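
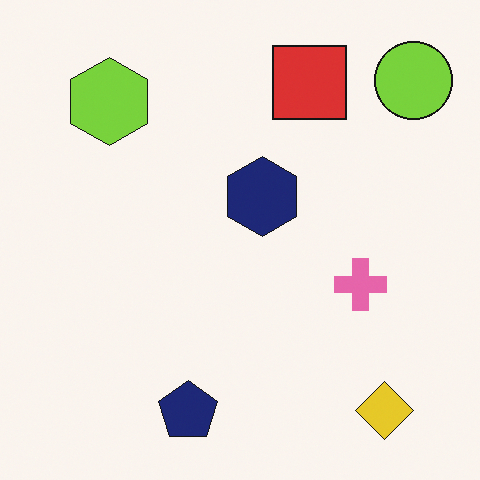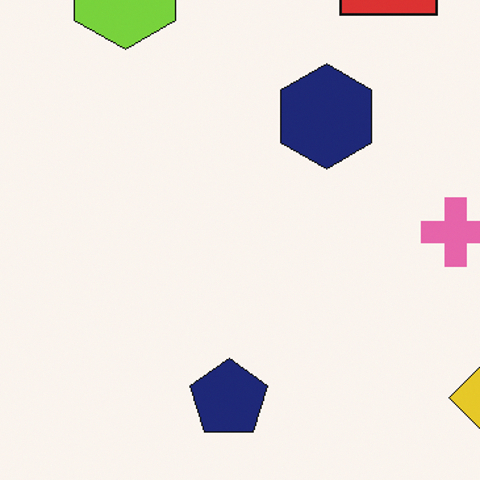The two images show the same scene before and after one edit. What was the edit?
The second image is the first cropped slightly and scaled back up.

The visible shapes are larger and the field of view is narrower; shapes near the original edges may be partly or wholly outside the frame — a crop-and-rescale.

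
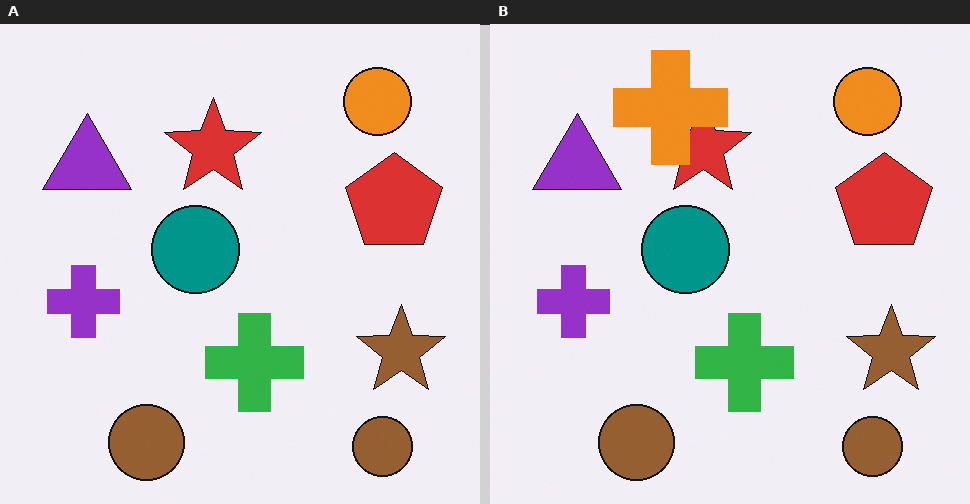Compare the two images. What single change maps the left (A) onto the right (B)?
The transformation is: overlaid with an additional orange cross.

An orange cross appears in the right (B) image that is absent from the left (A).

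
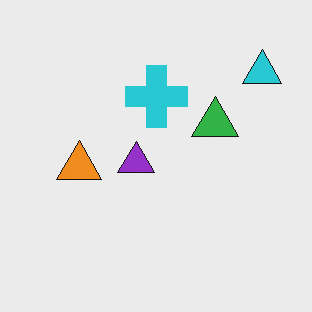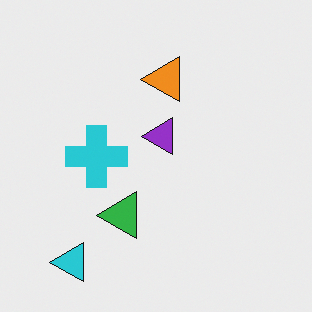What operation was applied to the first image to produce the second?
The image was transposed (reflected across the top-left ↔ bottom-right diagonal).

Shapes have swapped their row and column positions — what was in the top-right is now in the bottom-left — a diagonal reflection.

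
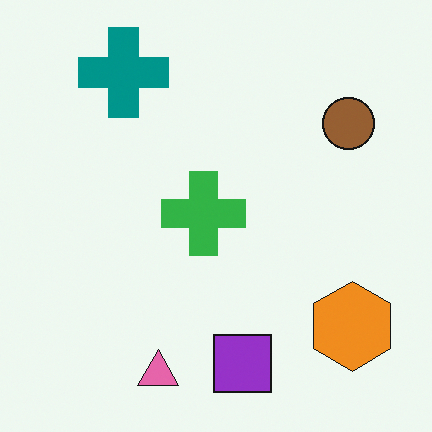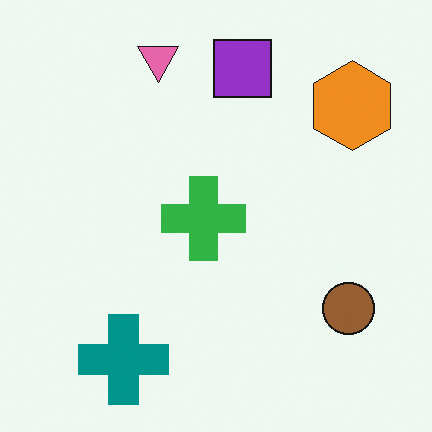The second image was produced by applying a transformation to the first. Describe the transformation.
This is the original image flipped vertically (top ↔ bottom).

The pink triangle is in the bottom of the first image and the top of the second — shapes on opposite sides of the horizontal midline have swapped in a mirror flip.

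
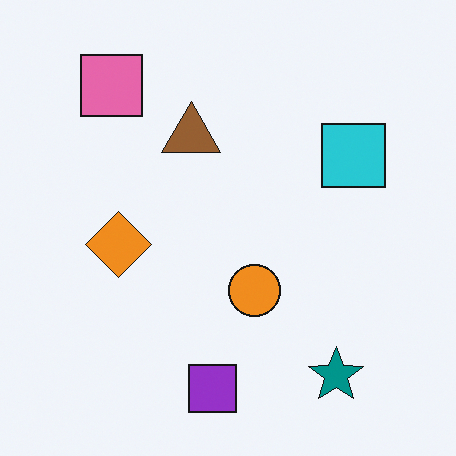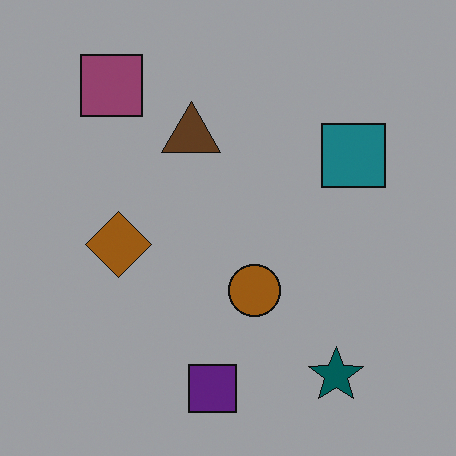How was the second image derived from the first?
This is the original image darkened a lot.

Every pixel — background and shapes alike — is uniformly darkened.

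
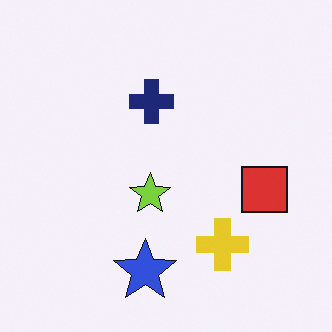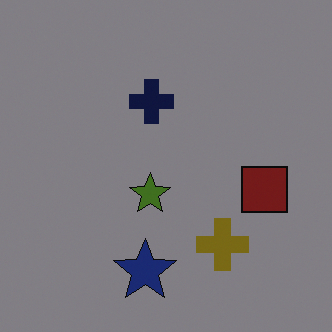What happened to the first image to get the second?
Noticeably darkened.

Every pixel — background and shapes alike — is uniformly darkened.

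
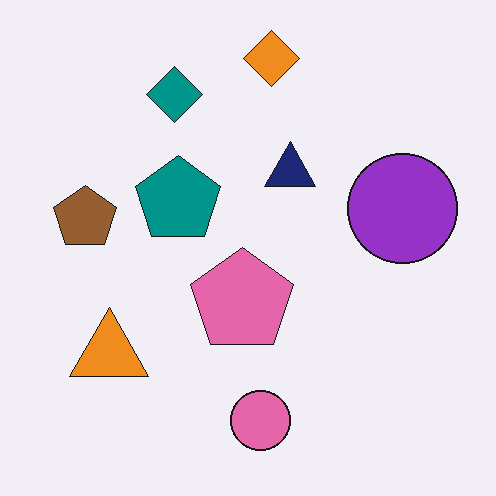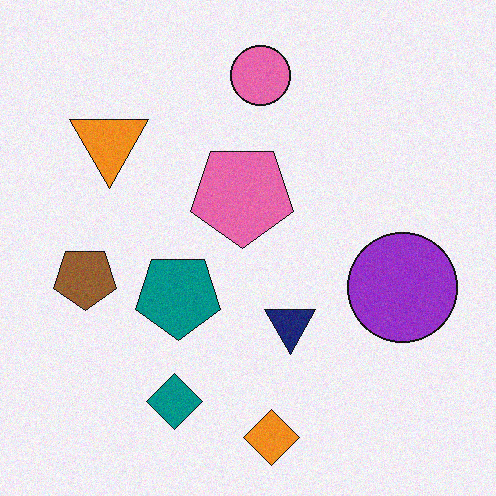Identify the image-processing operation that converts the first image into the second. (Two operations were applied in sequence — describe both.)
It was flipped vertically (top ↔ bottom), then degraded with a light layer of grain.

The orange diamond is in the top of the first image and the bottom of the second — shapes on opposite sides of the horizontal midline have swapped in a mirror flip. Random speckle covers the whole image, including the flat background.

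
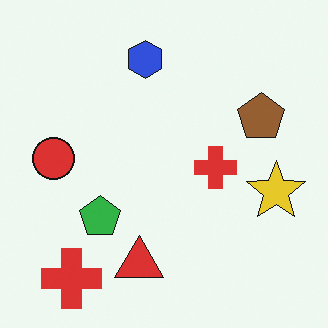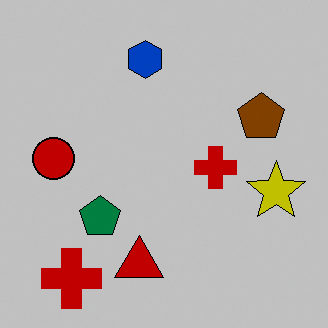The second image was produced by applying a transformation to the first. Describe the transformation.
The image was aggressively posterized.

Each flat color has snapped to a coarser quantized level — most visibly, the near-white background has dropped to a flat grey.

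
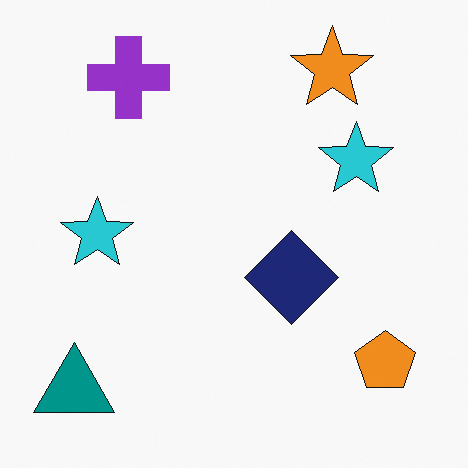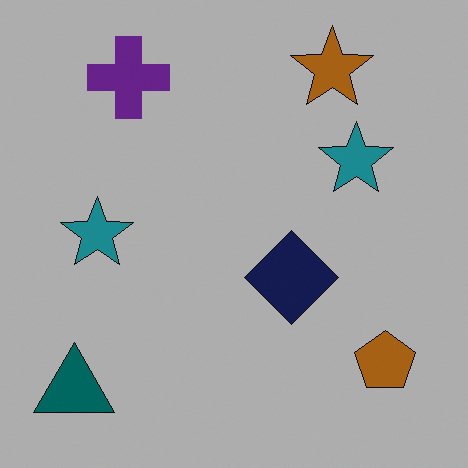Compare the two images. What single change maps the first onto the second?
The image was darkened a lot.

Every pixel — background and shapes alike — is uniformly darkened.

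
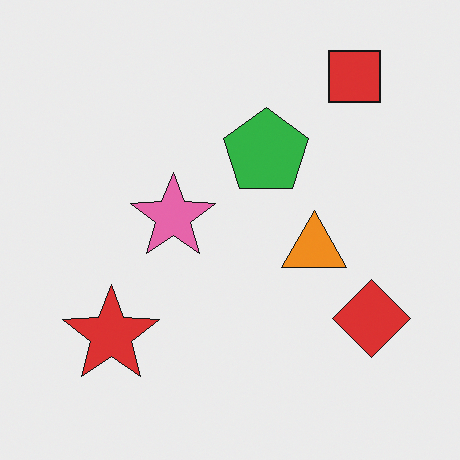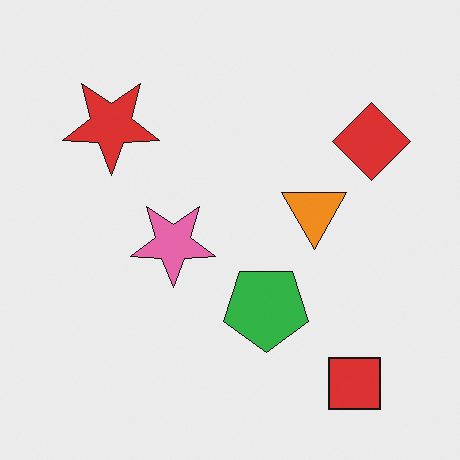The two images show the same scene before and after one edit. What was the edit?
It was flipped vertically (top ↔ bottom).

The red square is in the top-right of the first image and the bottom-right of the second — shapes on opposite sides of the horizontal midline have swapped in a mirror flip.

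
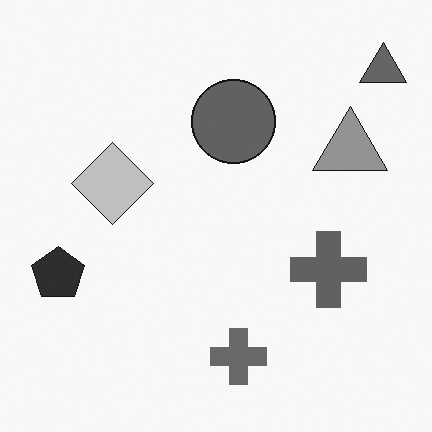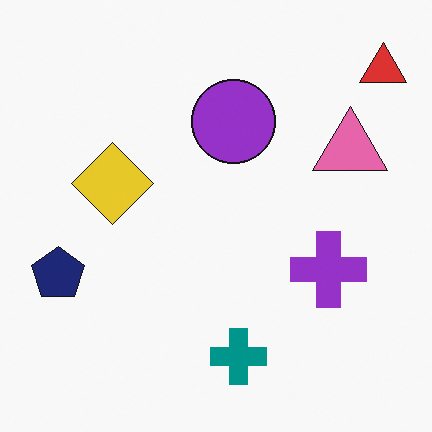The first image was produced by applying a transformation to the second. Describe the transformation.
The first image is the second converted to grayscale.

All color is removed — every shape is now a shade of grey.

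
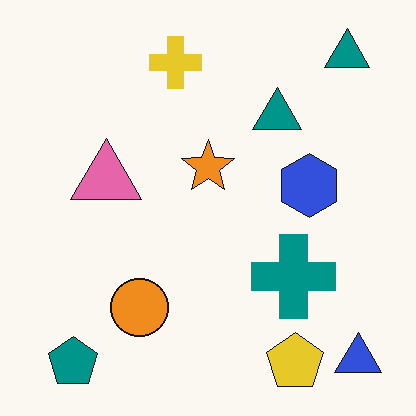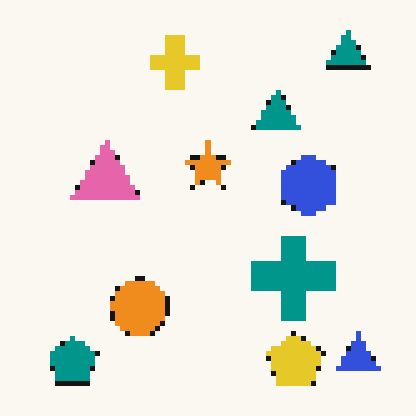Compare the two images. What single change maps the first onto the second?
The transformation is: lightly pixelated (a mild mosaic effect).

Shapes are reduced to large square blocks; fine edges and outlines are lost — a downscale-then-upscale (mosaic) effect.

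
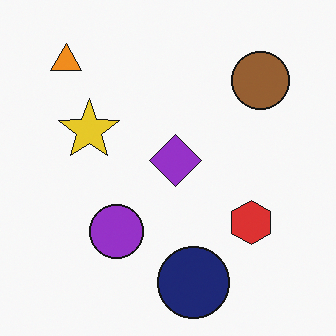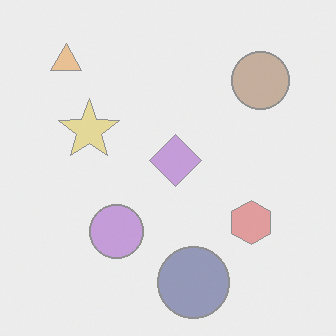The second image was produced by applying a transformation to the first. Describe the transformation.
The image was given much lower contrast.

Tones are pushed toward mid-grey across the whole image — a global contrast change.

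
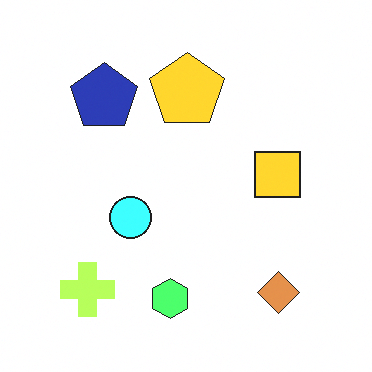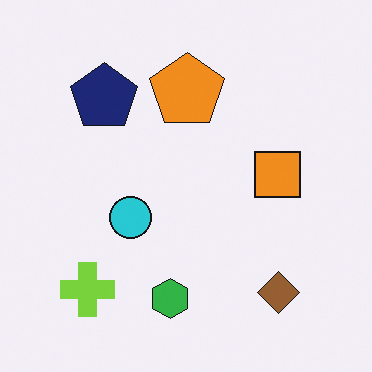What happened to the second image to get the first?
The image was brightened a lot.

Every pixel — background and shapes alike — is uniformly brightened.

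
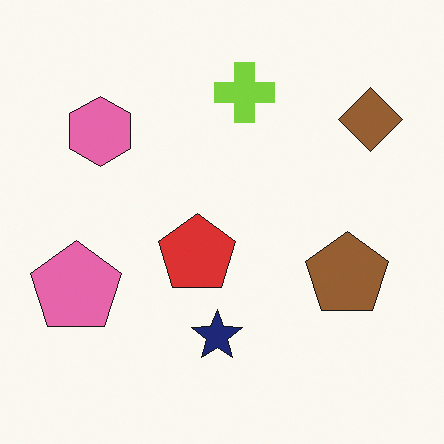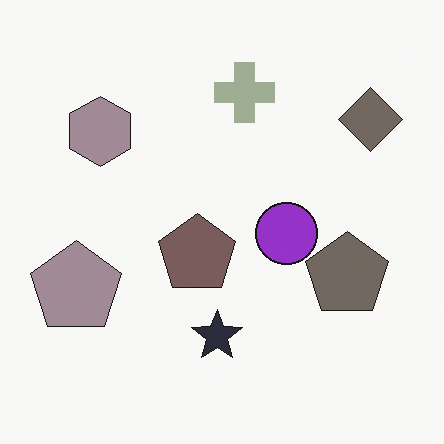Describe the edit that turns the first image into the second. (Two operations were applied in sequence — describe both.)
The transformation is: heavily desaturated, then overlaid with an additional purple circle.

All colors are more muted and greyish — a global saturation change. A purple circle appears in the second image that is absent from the first.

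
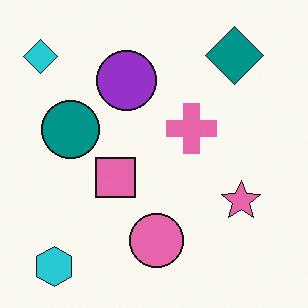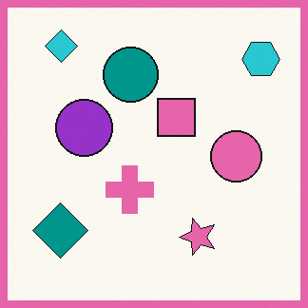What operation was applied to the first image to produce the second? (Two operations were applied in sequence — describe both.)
It was transposed (reflected across the top-left ↔ bottom-right diagonal), then framed with a pink border.

Shapes have swapped their row and column positions — what was in the top-right is now in the bottom-left — a diagonal reflection. A solid pink frame runs around the edge of the second image, with the content slightly shrunk inside it.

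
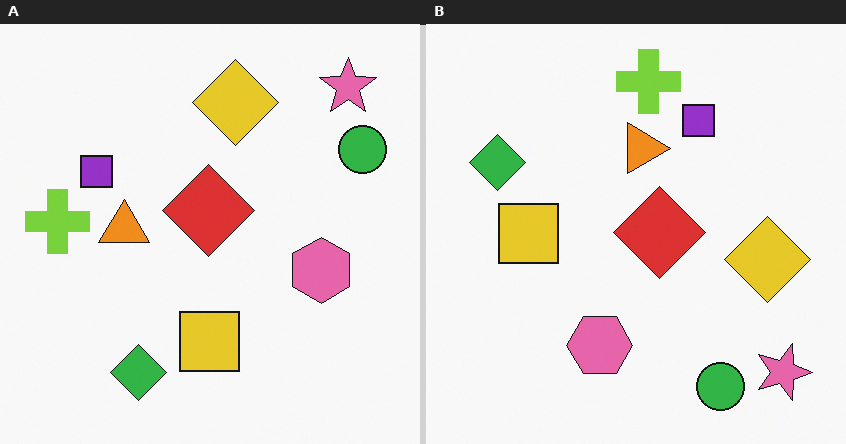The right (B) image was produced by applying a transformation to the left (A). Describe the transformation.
It was rotated 90° clockwise.

The pink star sits in the top-right of the left (A) image and the bottom-right of the right (B) — consistent with a whole-image 90° clockwise rotation.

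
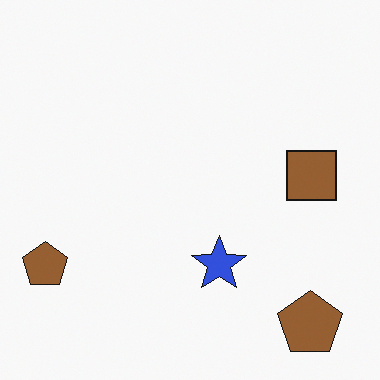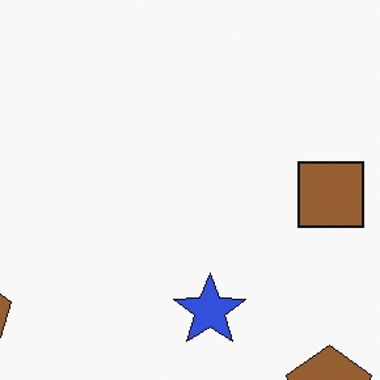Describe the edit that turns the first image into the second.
Cropped to a modestly smaller region and rescaled.

The visible shapes are larger and the field of view is narrower; shapes near the original edges may be partly or wholly outside the frame — a crop-and-rescale.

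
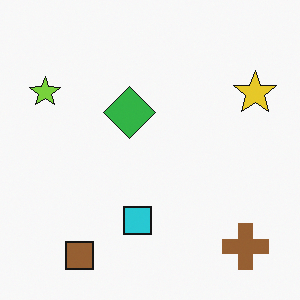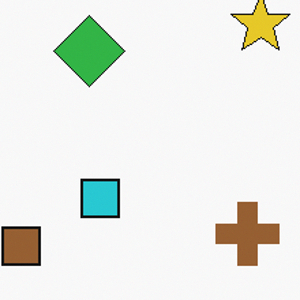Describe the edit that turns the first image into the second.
Cropped slightly and scaled back up.

The visible shapes are larger and the field of view is narrower; shapes near the original edges may be partly or wholly outside the frame — a crop-and-rescale.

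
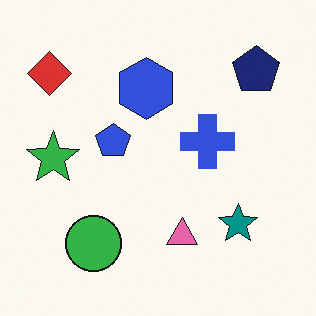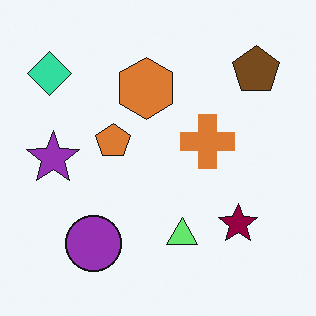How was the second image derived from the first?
Hue-shifted by a large amount.

Every shape's color has rotated by the same amount around the hue wheel — a uniform hue shift.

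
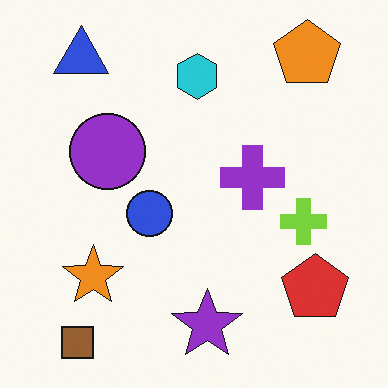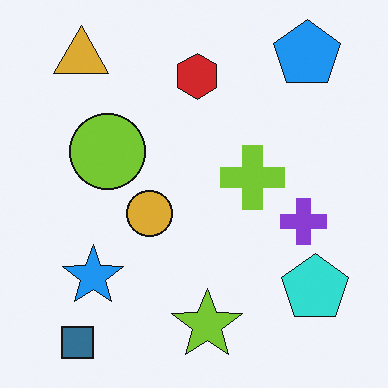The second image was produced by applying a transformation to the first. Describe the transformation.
The image was hue-shifted through roughly half the color wheel.

Every shape's color has rotated by the same amount around the hue wheel — a uniform hue shift.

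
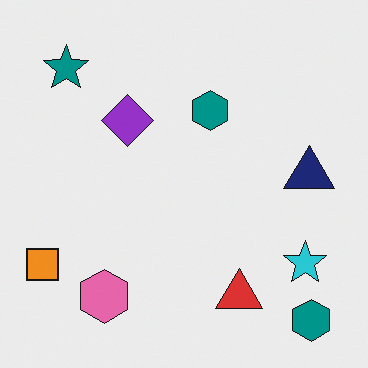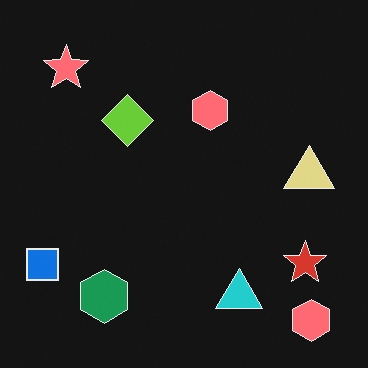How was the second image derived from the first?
The image was color-inverted (negative).

The light background has become dark and every shape's color is its complement — a photographic negative.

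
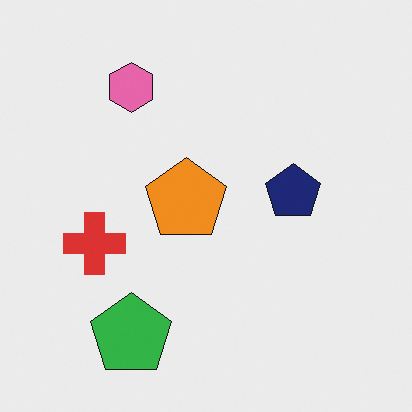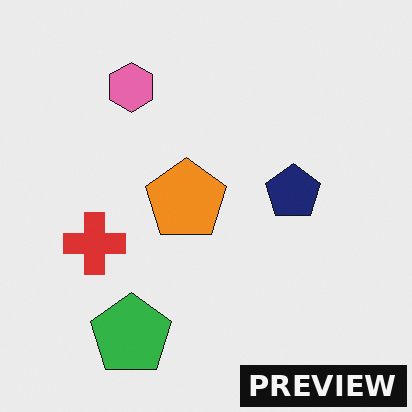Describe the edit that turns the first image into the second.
The second image is the first watermarked with the text "PREVIEW" in the lower-right corner.

A dark label reading "PREVIEW" appears in the lower-right corner.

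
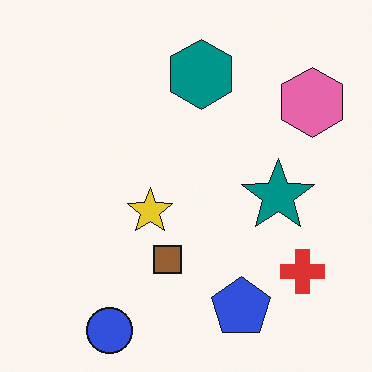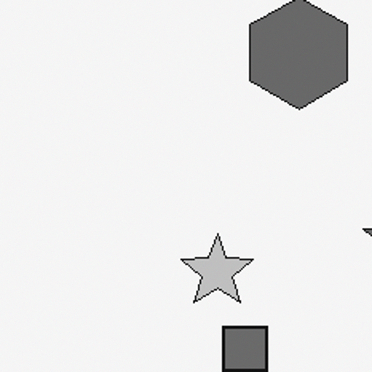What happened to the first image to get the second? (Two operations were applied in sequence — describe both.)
The image was converted to grayscale, then cropped to a modestly smaller region and rescaled.

All color is removed — every shape is now a shade of grey. The visible shapes are larger and the field of view is narrower; shapes near the original edges may be partly or wholly outside the frame — a crop-and-rescale.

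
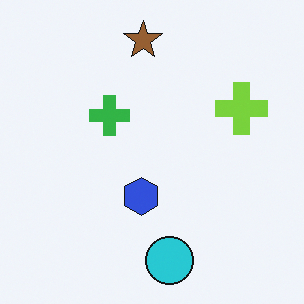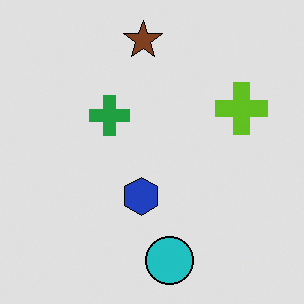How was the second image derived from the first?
The image was posterized to a reduced palette.

Each flat color has snapped to a coarser quantized level — most visibly, the near-white background has dropped to a flat grey.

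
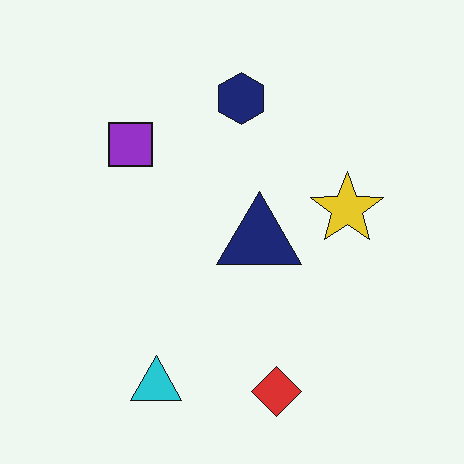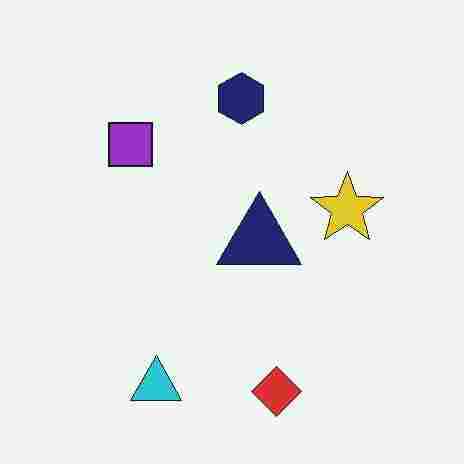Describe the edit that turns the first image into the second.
The image was degraded with heavy JPEG compression.

Blocky 8×8 compression artifacts appear around shape edges and the flat background shows ringing — characteristic JPEG degradation.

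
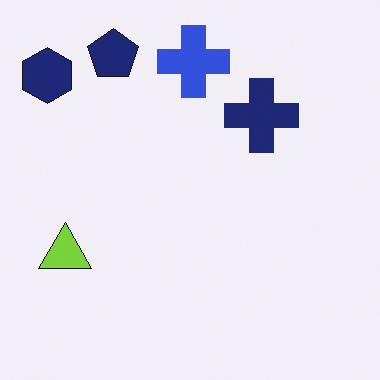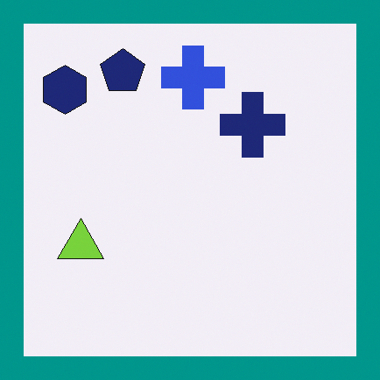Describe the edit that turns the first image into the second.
The second image is the first framed with a teal border.

A solid teal frame runs around the edge of the second image, with the content slightly shrunk inside it.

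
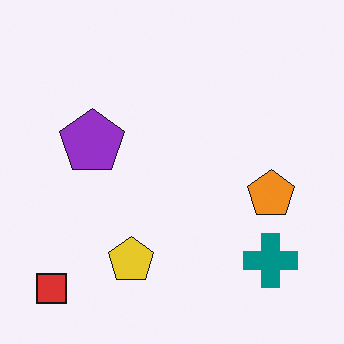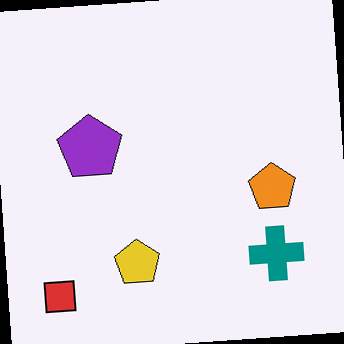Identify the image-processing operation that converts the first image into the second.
This is the original image rotated counter-clockwise by a small amount.

Every shape is tilted by the same angle and the image corners show triangular fill wedges — a whole-image rotation by a non-right angle.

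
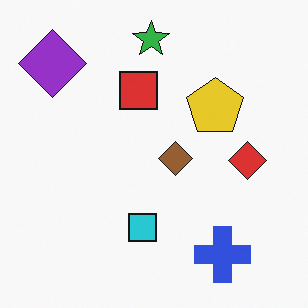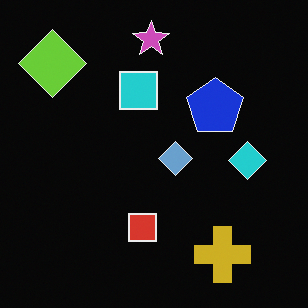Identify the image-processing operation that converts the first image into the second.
This is the original image color-inverted (negative).

The light background has become dark and every shape's color is its complement — a photographic negative.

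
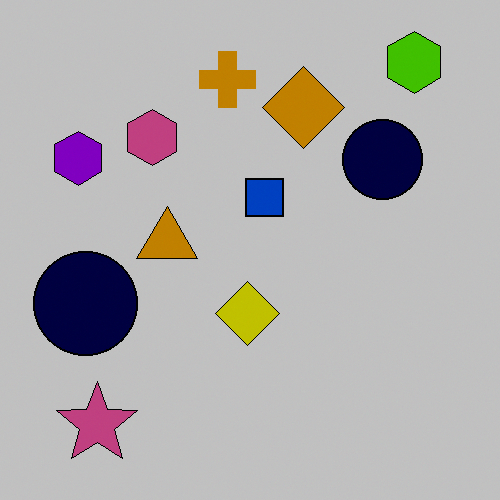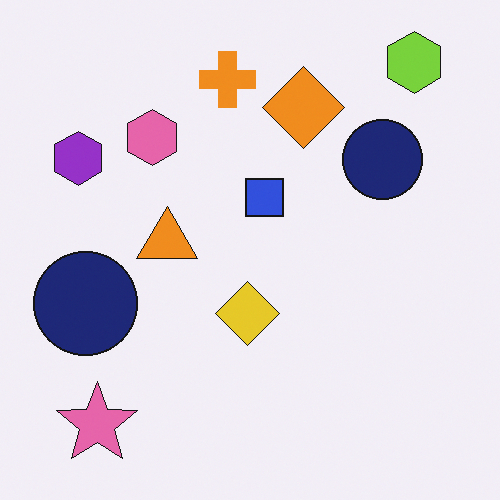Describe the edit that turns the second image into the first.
It was heavily posterized to just a handful of flat colors.

Each flat color has snapped to a coarser quantized level — most visibly, the near-white background has dropped to a flat grey.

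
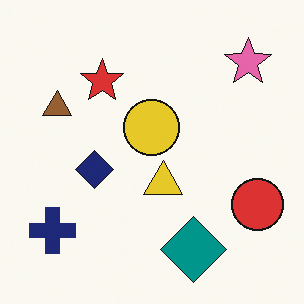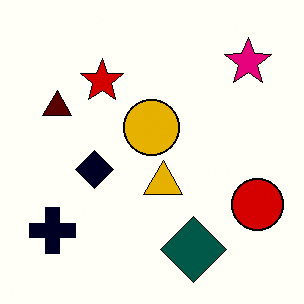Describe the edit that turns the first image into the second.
The image was boosted in contrast.

Tones are pushed away from mid-grey across the whole image — a global contrast change.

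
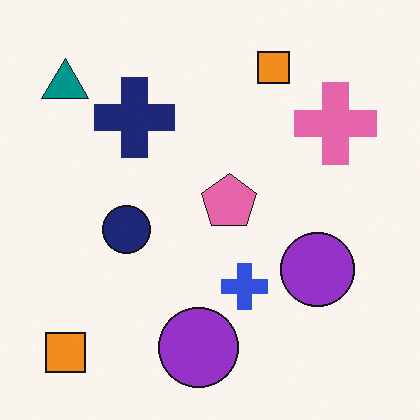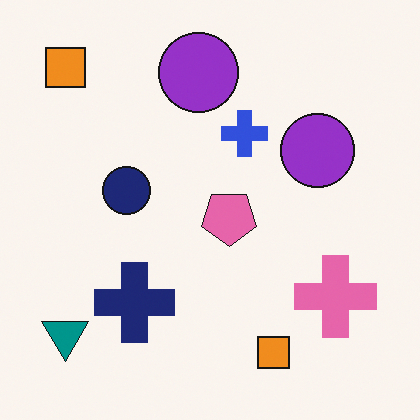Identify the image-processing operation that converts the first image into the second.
The second image is the first flipped vertically (top ↔ bottom).

The teal triangle is in the top-left of the first image and the bottom-left of the second — shapes on opposite sides of the horizontal midline have swapped in a mirror flip.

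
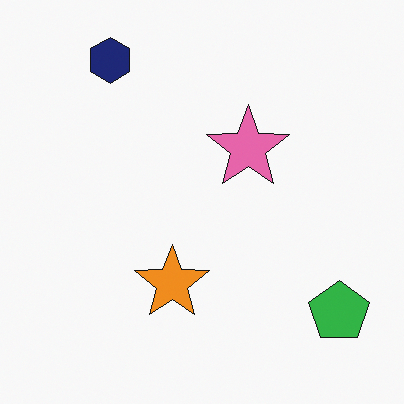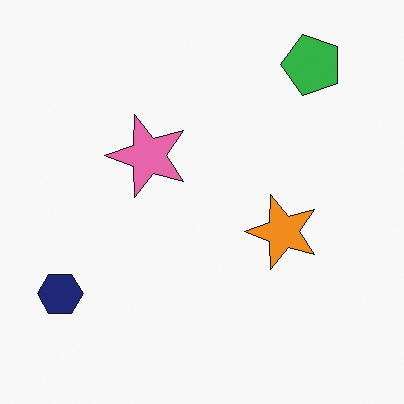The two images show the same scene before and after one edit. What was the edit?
The transformation is: rotated 90° counter-clockwise.

The green pentagon sits in the bottom-right of the first image and the top-right of the second — consistent with a whole-image 90° counter-clockwise rotation.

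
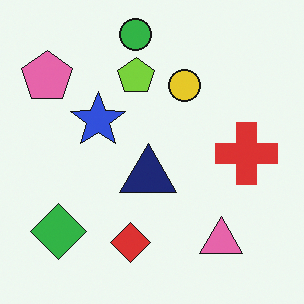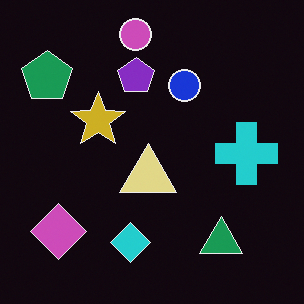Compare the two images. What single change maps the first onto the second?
It was color-inverted (negative).

The light background has become dark and every shape's color is its complement — a photographic negative.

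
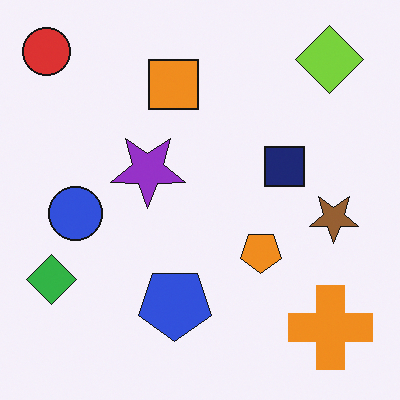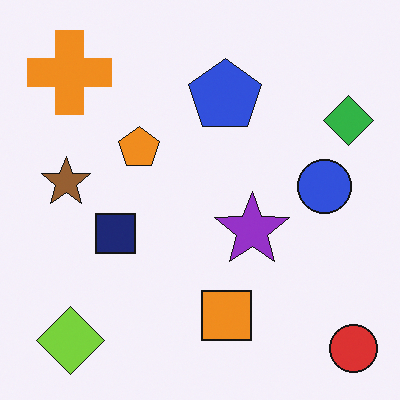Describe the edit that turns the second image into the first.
The image was rotated 180°.

The red circle sits in the bottom-right of the second image and the top-left of the first — consistent with a whole-image 180° rotation.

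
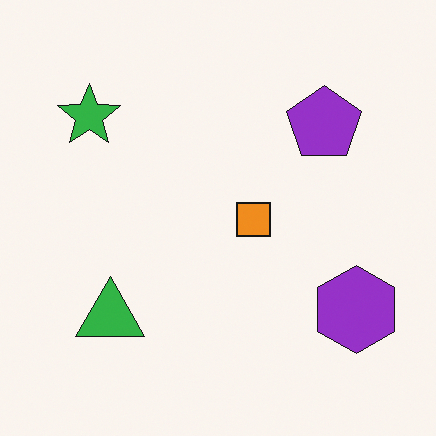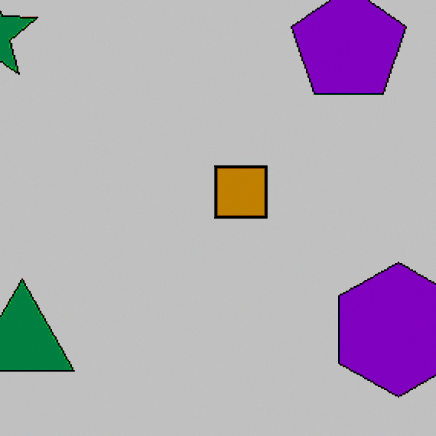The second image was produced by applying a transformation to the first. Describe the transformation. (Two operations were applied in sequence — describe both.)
It was cropped slightly and scaled back up, then heavily posterized to just a handful of flat colors.

The visible shapes are larger and the field of view is narrower; shapes near the original edges may be partly or wholly outside the frame — a crop-and-rescale. Each flat color has snapped to a coarser quantized level — most visibly, the near-white background has dropped to a flat grey.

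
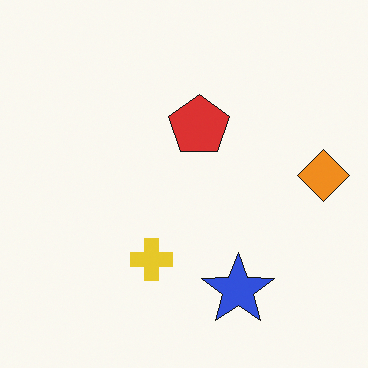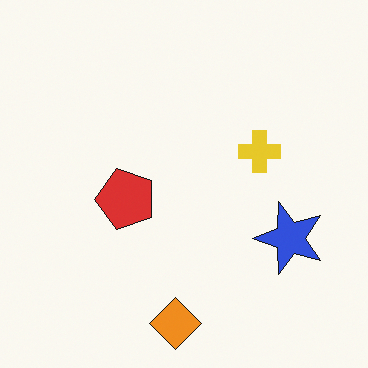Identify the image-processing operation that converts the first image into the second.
The image was transposed (reflected across the top-left ↔ bottom-right diagonal).

Shapes have swapped their row and column positions — what was in the top-right is now in the bottom-left — a diagonal reflection.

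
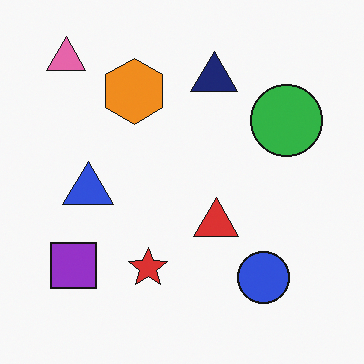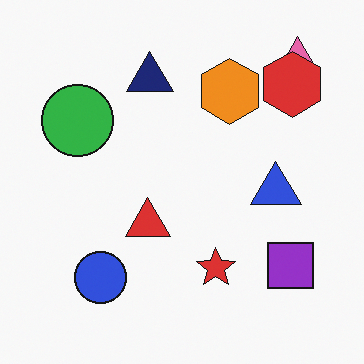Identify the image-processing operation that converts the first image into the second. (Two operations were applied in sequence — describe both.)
It was flipped horizontally (left ↔ right), then overlaid with an additional red hexagon.

The pink triangle is in the top-left of the first image and the top-right of the second — shapes on opposite sides of the vertical midline have swapped in a mirror flip. A red hexagon appears in the second image that is absent from the first.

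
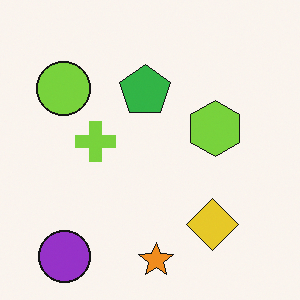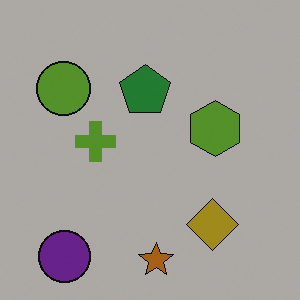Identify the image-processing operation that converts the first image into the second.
The second image is the first darkened a lot.

Every pixel — background and shapes alike — is uniformly darkened.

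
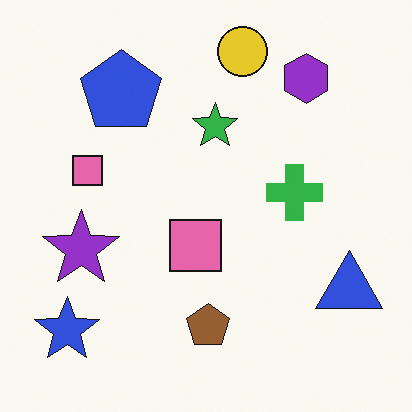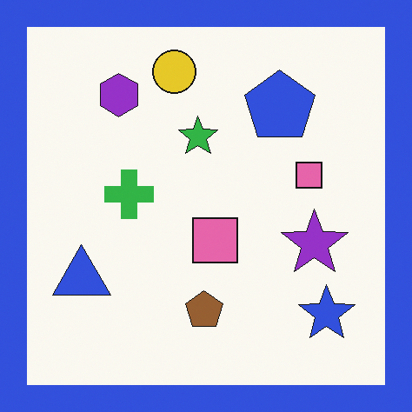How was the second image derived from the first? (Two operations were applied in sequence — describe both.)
Flipped horizontally (left ↔ right), then framed with a blue border.

The blue triangle is in the bottom-right of the first image and the bottom-left of the second — shapes on opposite sides of the vertical midline have swapped in a mirror flip. A solid blue frame runs around the edge of the second image, with the content slightly shrunk inside it.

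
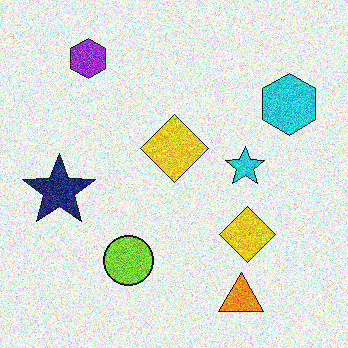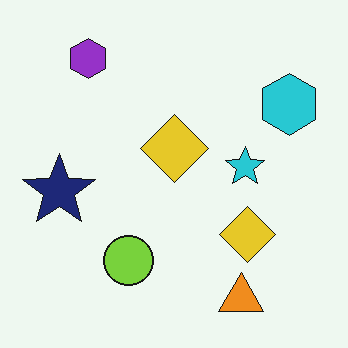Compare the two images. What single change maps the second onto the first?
This is the original image degraded with heavy additive noise.

Random speckle covers the whole image, including the flat background.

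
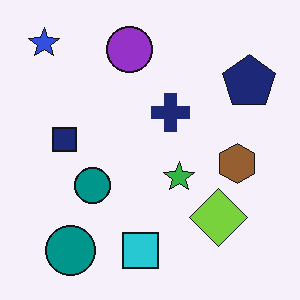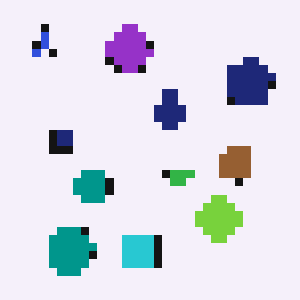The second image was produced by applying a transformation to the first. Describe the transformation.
The second image is the first pixelated into visible square blocks.

Shapes are reduced to large square blocks; fine edges and outlines are lost — a downscale-then-upscale (mosaic) effect.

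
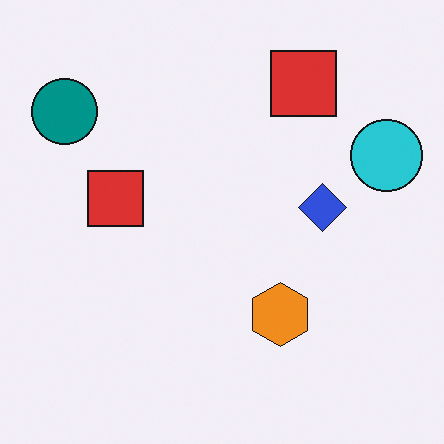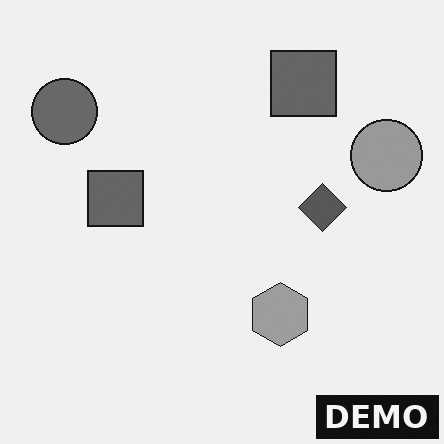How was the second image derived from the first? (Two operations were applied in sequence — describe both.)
Converted to grayscale, then watermarked with the text "DEMO" in the lower-right corner.

All color is removed — every shape is now a shade of grey. A dark label reading "DEMO" appears in the lower-right corner.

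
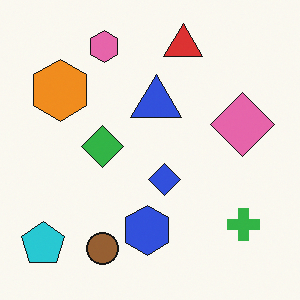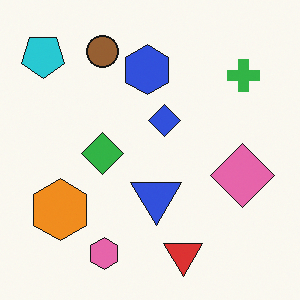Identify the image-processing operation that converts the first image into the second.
The transformation is: flipped vertically (top ↔ bottom).

The red triangle is in the top of the first image and the bottom of the second — shapes on opposite sides of the horizontal midline have swapped in a mirror flip.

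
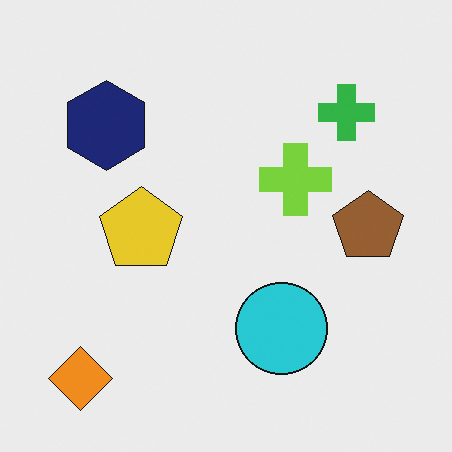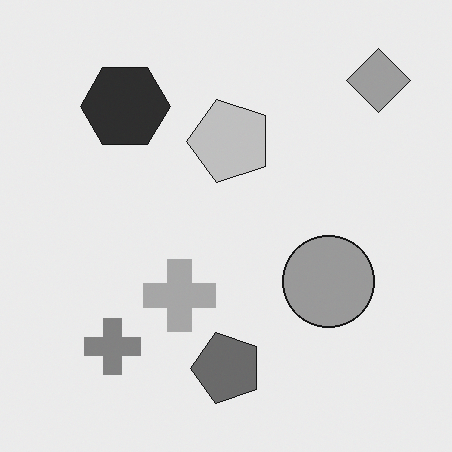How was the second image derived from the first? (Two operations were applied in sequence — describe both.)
This is the original image transposed (reflected across the top-left ↔ bottom-right diagonal), then converted to grayscale.

Shapes have swapped their row and column positions — what was in the top-right is now in the bottom-left — a diagonal reflection. All color is removed — every shape is now a shade of grey.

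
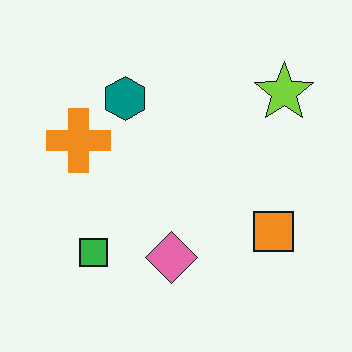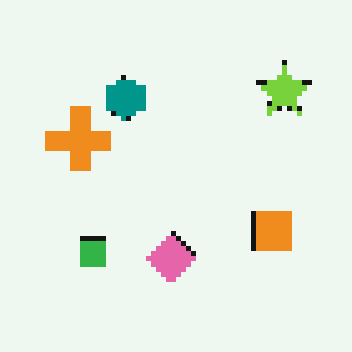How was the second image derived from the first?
This is the original image mildly pixelated.

Shapes are reduced to large square blocks; fine edges and outlines are lost — a downscale-then-upscale (mosaic) effect.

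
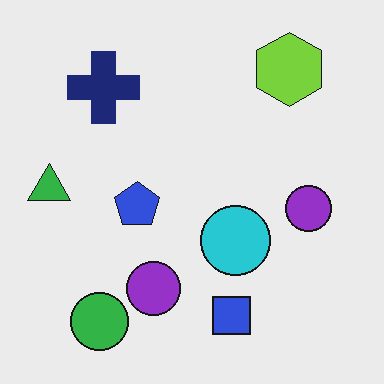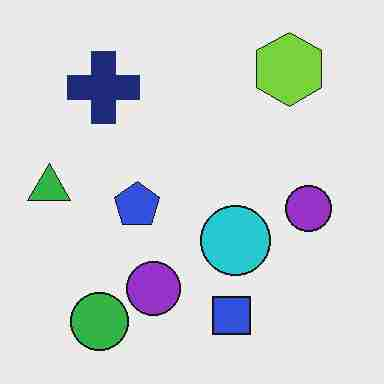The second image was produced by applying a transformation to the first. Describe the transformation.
This is the original image heavily JPEG-compressed with obvious blocking artifacts.

Blocky 8×8 compression artifacts appear around shape edges and the flat background shows ringing — characteristic JPEG degradation.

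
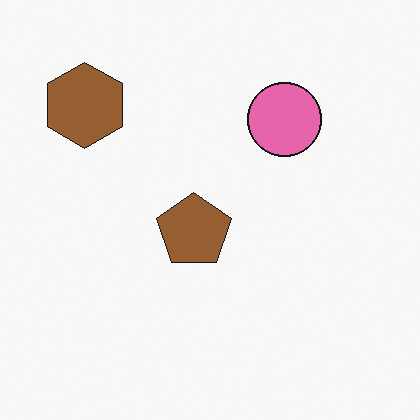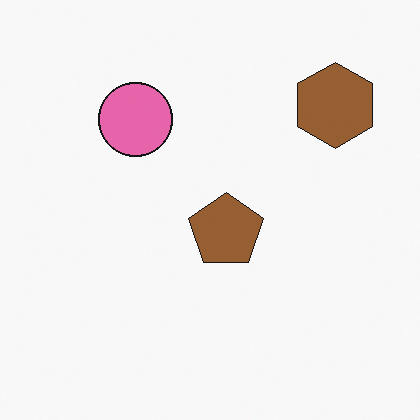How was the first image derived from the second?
Flipped horizontally (left ↔ right).

The brown hexagon is in the top-right of the second image and the top-left of the first — shapes on opposite sides of the vertical midline have swapped in a mirror flip.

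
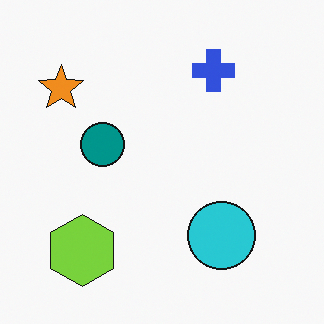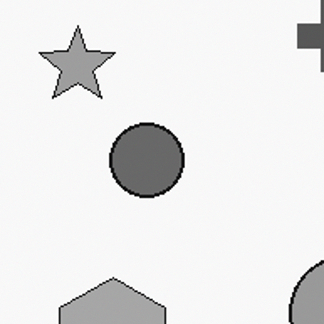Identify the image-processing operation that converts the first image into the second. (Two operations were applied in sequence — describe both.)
The transformation is: cropped tightly and scaled back up, then converted to grayscale.

The visible shapes are larger and the field of view is narrower; shapes near the original edges may be partly or wholly outside the frame — a crop-and-rescale. All color is removed — every shape is now a shade of grey.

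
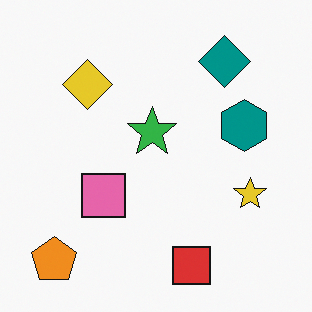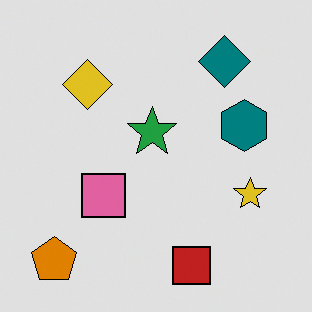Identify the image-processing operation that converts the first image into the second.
The image was moderately posterized.

Each flat color has snapped to a coarser quantized level — most visibly, the near-white background has dropped to a flat grey.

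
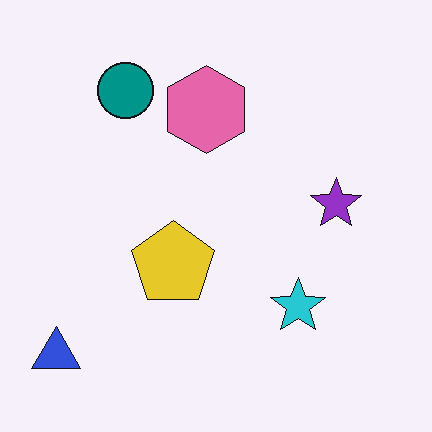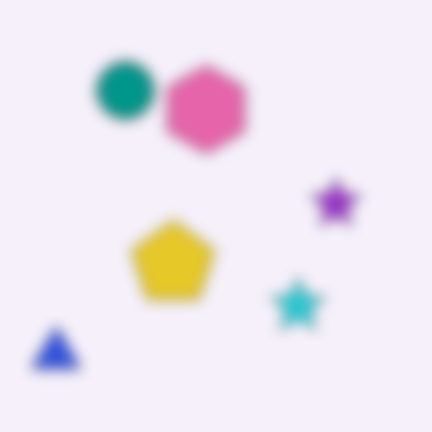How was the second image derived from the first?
This is the original image heavily blurred.

Shape edges and outlines are uniformly softened across the whole image.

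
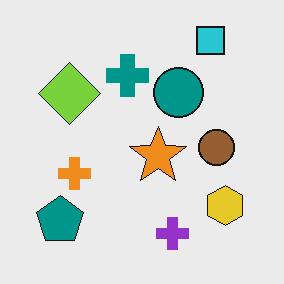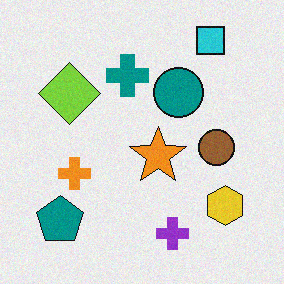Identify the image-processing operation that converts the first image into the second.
This is the original image degraded with a light layer of grain.

Random speckle covers the whole image, including the flat background.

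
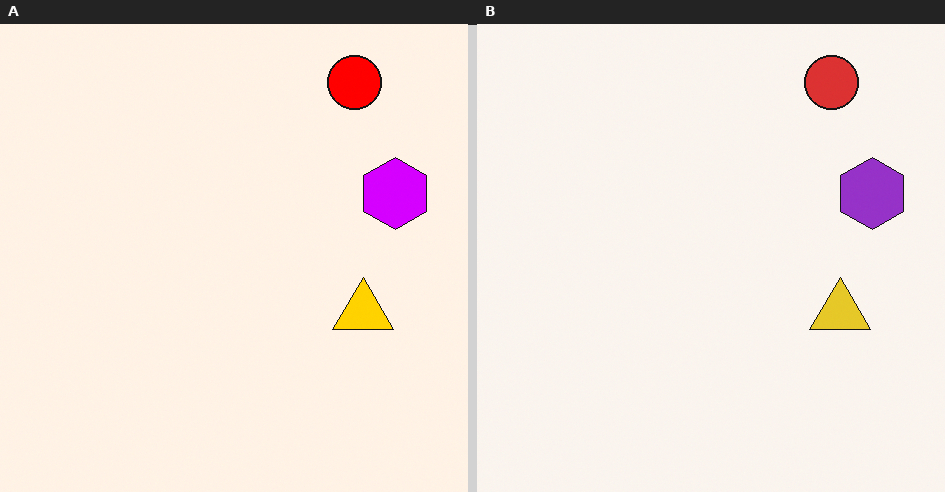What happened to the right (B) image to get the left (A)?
Heavily oversaturated.

All colors are more vivid — a global saturation change.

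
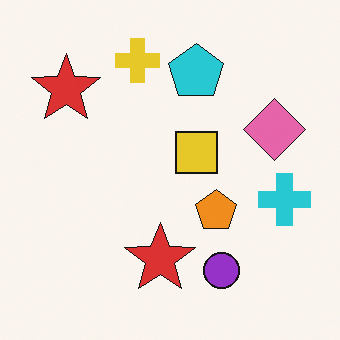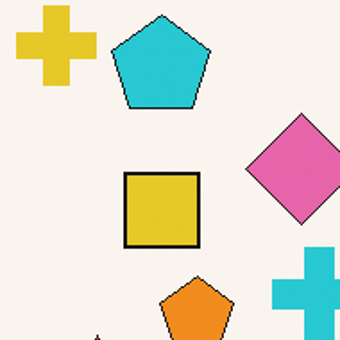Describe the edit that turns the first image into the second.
This is the original image cropped tightly and scaled back up.

The visible shapes are larger and the field of view is narrower; shapes near the original edges may be partly or wholly outside the frame — a crop-and-rescale.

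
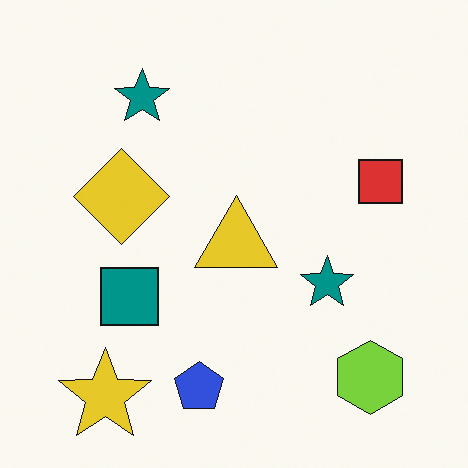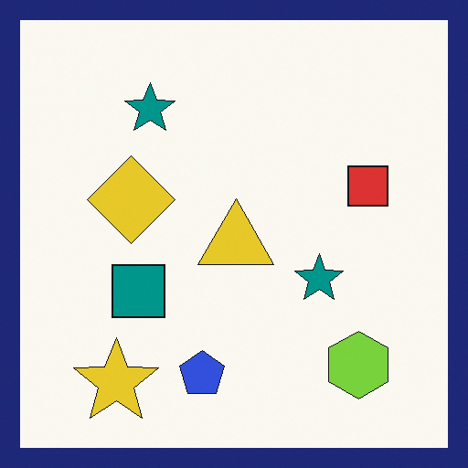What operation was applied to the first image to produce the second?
The second image is the first framed with a navy border.

A solid navy frame runs around the edge of the second image, with the content slightly shrunk inside it.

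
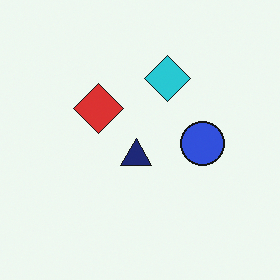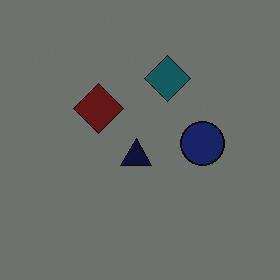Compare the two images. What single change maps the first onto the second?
The second image is the first substantially darkened.

Every pixel — background and shapes alike — is uniformly darkened.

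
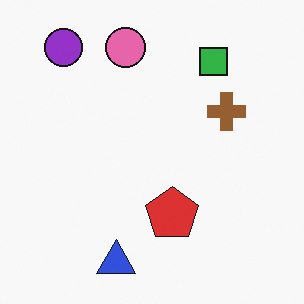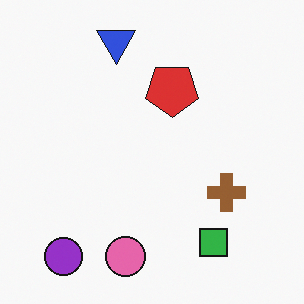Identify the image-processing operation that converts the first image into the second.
This is the original image flipped vertically (top ↔ bottom).

The blue triangle is in the bottom of the first image and the top of the second — shapes on opposite sides of the horizontal midline have swapped in a mirror flip.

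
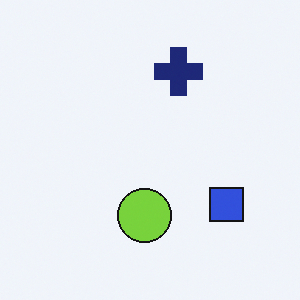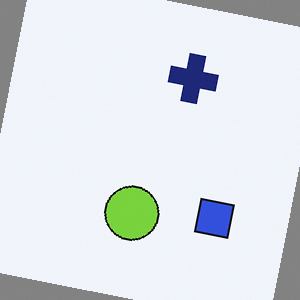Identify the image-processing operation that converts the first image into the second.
The second image is the first rotated clockwise by a small amount.

Every shape is tilted by the same angle and the image corners show triangular fill wedges — a whole-image rotation by a non-right angle.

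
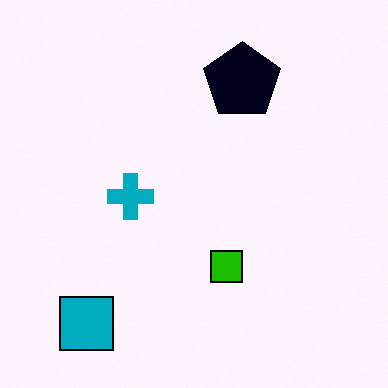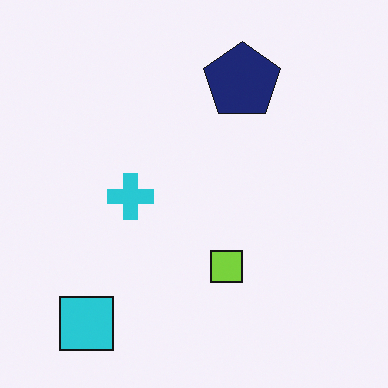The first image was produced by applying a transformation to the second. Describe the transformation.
The image was given much higher contrast.

Tones are pushed away from mid-grey across the whole image — a global contrast change.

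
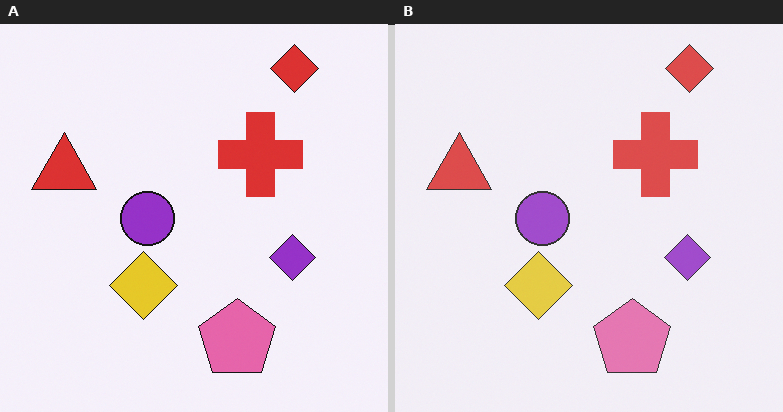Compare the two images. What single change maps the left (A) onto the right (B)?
The right (B) image is the left (A) given slightly reduced contrast.

Tones are pushed toward mid-grey across the whole image — a global contrast change.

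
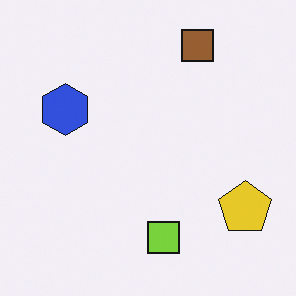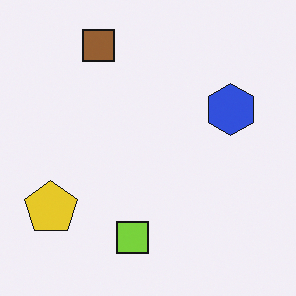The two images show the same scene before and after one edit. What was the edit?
This is the original image flipped horizontally (left ↔ right).

The yellow pentagon is in the bottom-right of the first image and the bottom-left of the second — shapes on opposite sides of the vertical midline have swapped in a mirror flip.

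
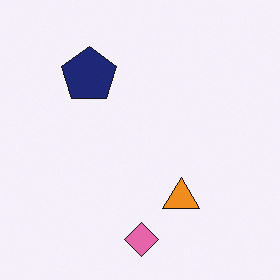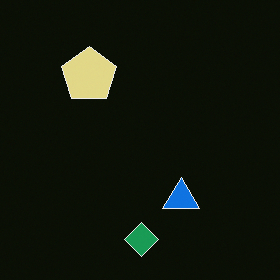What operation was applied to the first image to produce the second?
The image was color-inverted (negative).

The light background has become dark and every shape's color is its complement — a photographic negative.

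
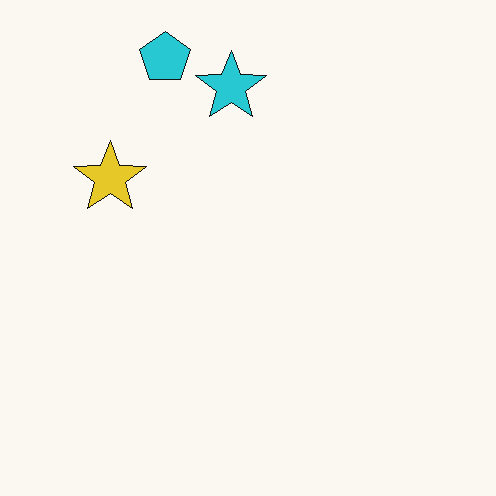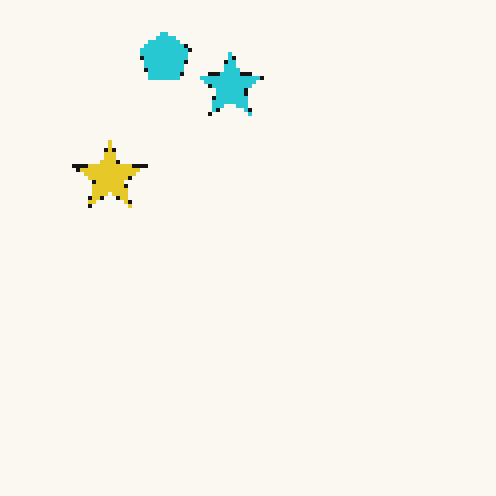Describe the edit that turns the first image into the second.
The second image is the first mildly pixelated.

Shapes are reduced to large square blocks; fine edges and outlines are lost — a downscale-then-upscale (mosaic) effect.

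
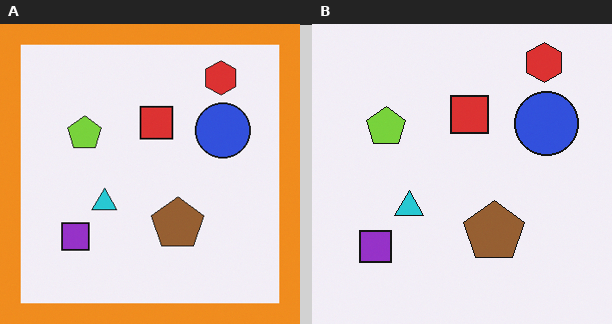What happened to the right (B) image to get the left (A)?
The transformation is: framed with a orange border.

A solid orange frame runs around the edge of the left (A) image, with the content slightly shrunk inside it.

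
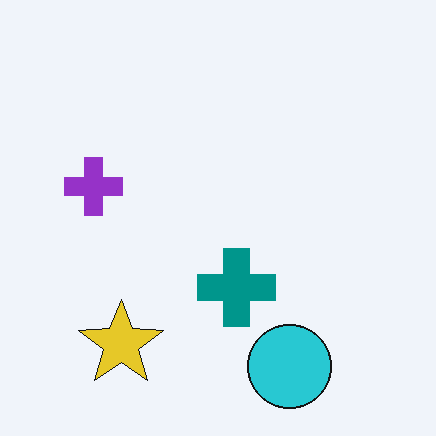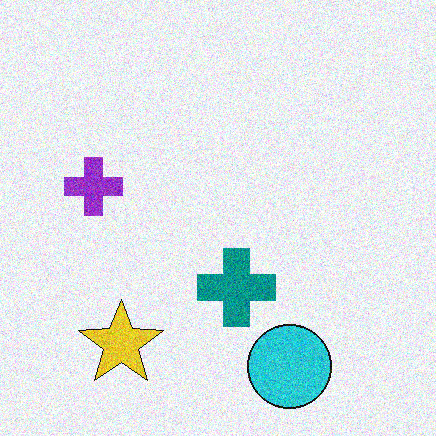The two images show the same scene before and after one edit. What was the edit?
It was degraded with moderate additive noise.

Random speckle covers the whole image, including the flat background.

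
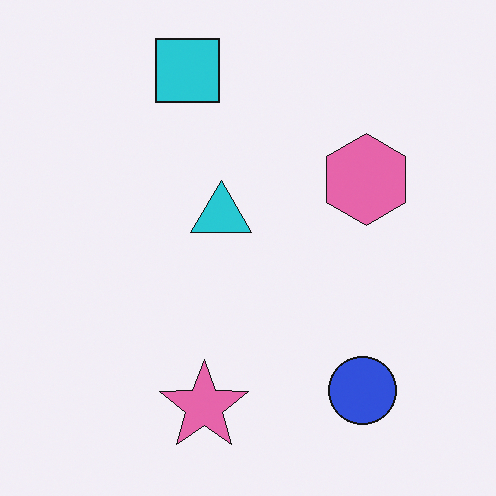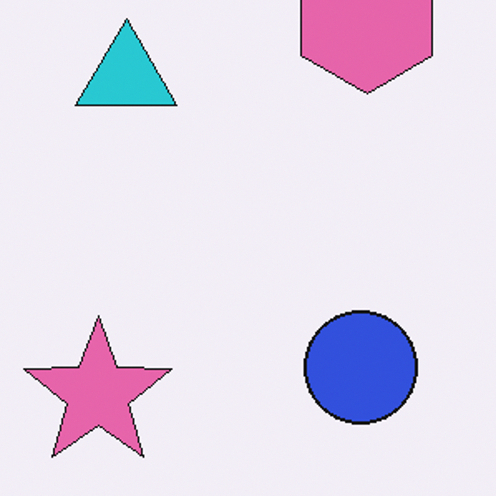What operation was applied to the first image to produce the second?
The transformation is: cropped to a noticeably smaller region and rescaled.

The visible shapes are larger and the field of view is narrower; shapes near the original edges may be partly or wholly outside the frame — a crop-and-rescale.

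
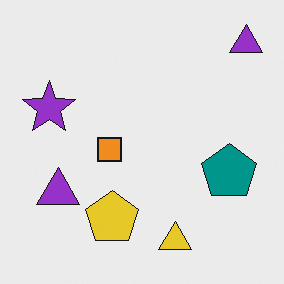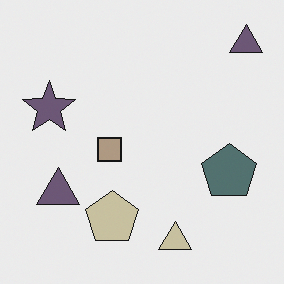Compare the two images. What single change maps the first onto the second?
Heavily desaturated.

All colors are more muted and greyish — a global saturation change.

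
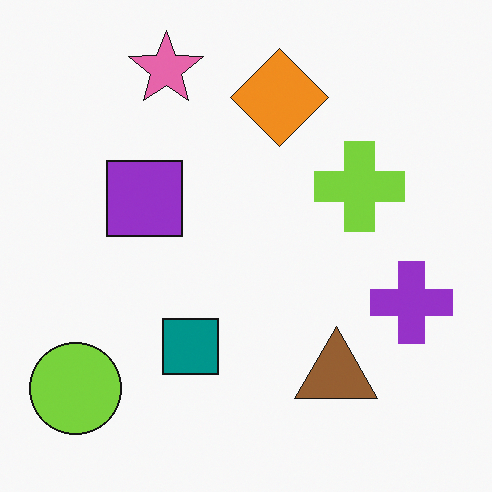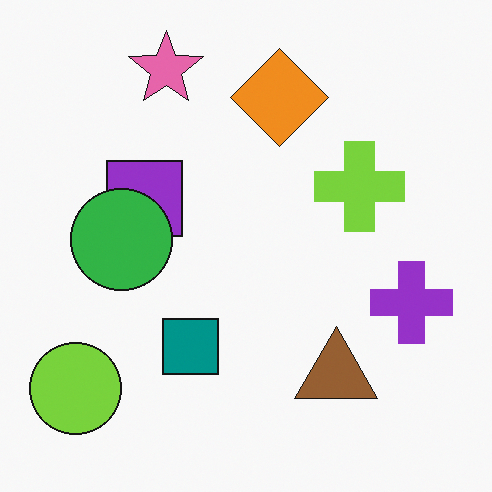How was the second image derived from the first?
It was overlaid with an additional green circle.

A green circle appears in the second image that is absent from the first.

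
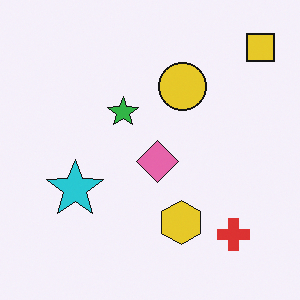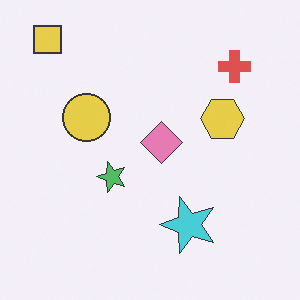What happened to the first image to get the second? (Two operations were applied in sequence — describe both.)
The image was given slightly reduced contrast, then rotated 90° counter-clockwise.

Tones are pushed toward mid-grey across the whole image — a global contrast change. The yellow square sits in the top-right of the first image and the top-left of the second — consistent with a whole-image 90° counter-clockwise rotation.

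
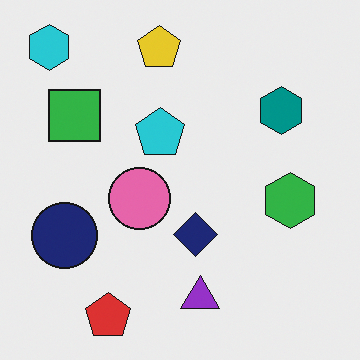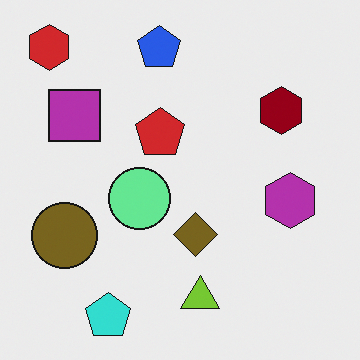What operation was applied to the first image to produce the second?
Hue-shifted through roughly half the color wheel.

Every shape's color has rotated by the same amount around the hue wheel — a uniform hue shift.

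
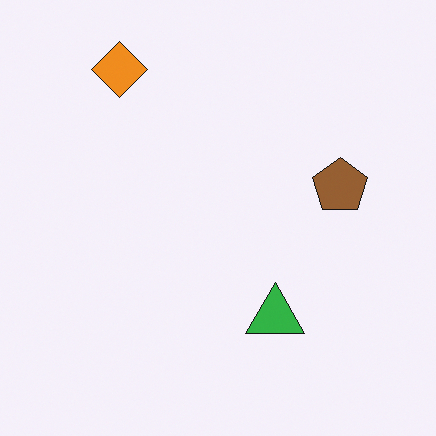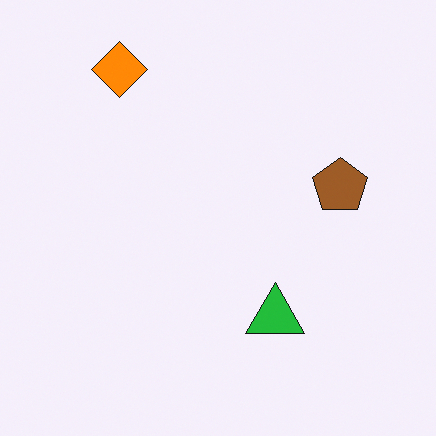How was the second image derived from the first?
It was slightly oversaturated.

All colors are more vivid — a global saturation change.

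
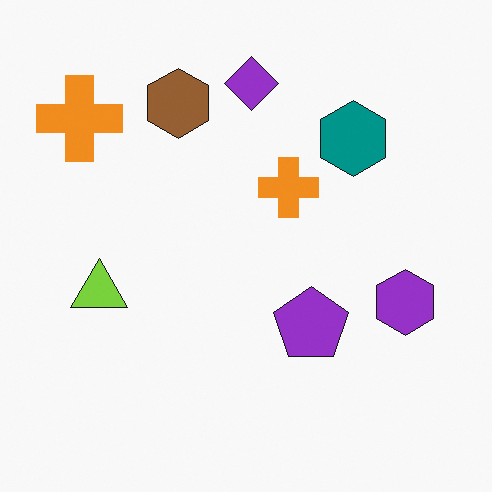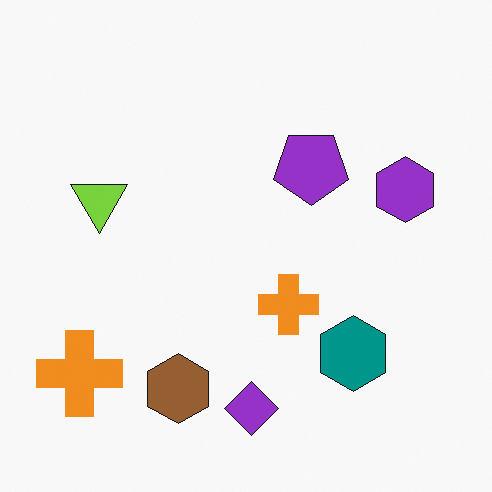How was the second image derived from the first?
The transformation is: flipped vertically (top ↔ bottom).

The purple diamond is in the top of the first image and the bottom of the second — shapes on opposite sides of the horizontal midline have swapped in a mirror flip.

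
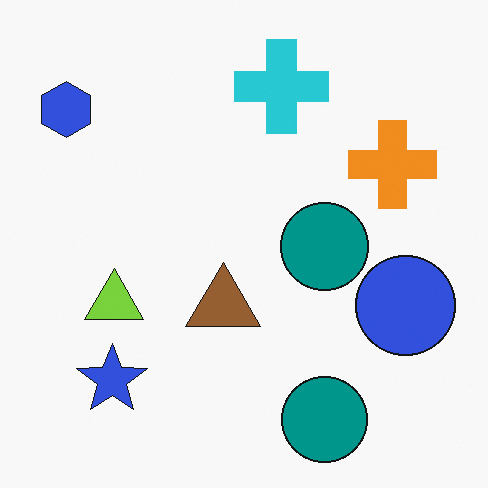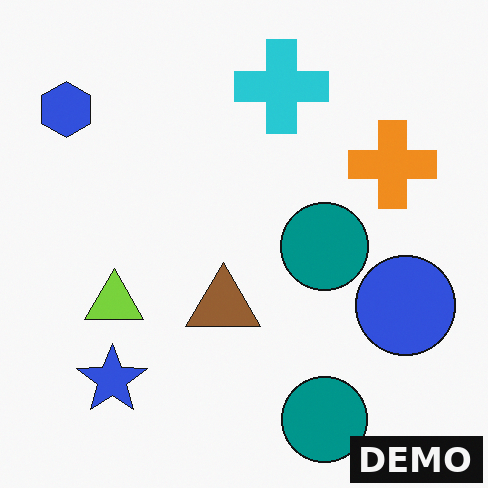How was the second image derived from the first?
It was watermarked with the text "DEMO" in the lower-right corner.

A dark label reading "DEMO" appears in the lower-right corner.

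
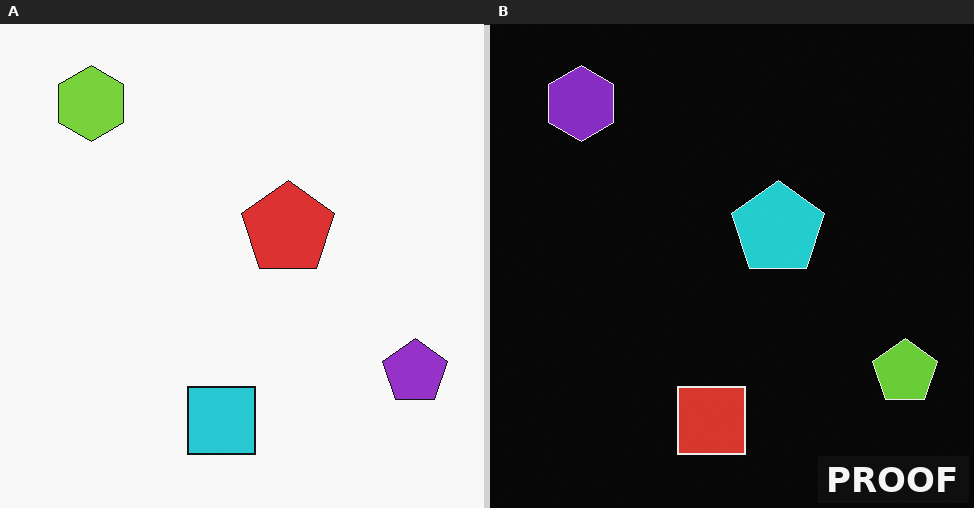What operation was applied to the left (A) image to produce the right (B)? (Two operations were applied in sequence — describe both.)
It was color-inverted (negative), then watermarked with the text "PROOF" in the lower-right corner.

The light background has become dark and every shape's color is its complement — a photographic negative. A dark label reading "PROOF" appears in the lower-right corner.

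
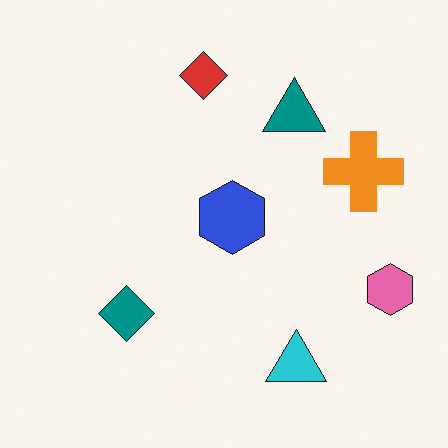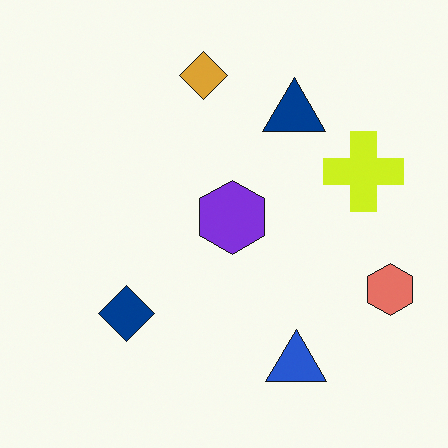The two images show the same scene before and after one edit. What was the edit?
The image was hue-shifted slightly.

Every shape's color has rotated by the same amount around the hue wheel — a uniform hue shift.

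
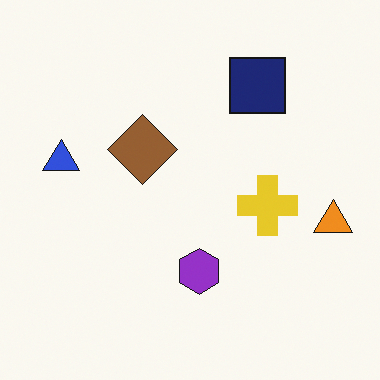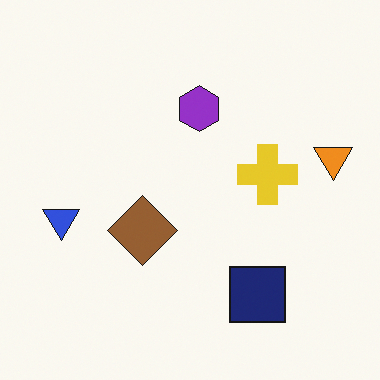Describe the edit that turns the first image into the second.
The second image is the first flipped vertically (top ↔ bottom).

The navy square is in the top-right of the first image and the bottom-right of the second — shapes on opposite sides of the horizontal midline have swapped in a mirror flip.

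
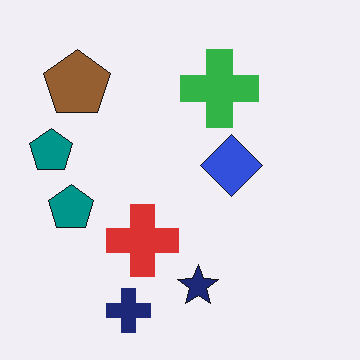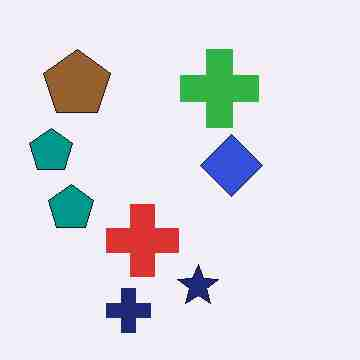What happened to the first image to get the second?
The image was degraded with heavy JPEG compression.

Blocky 8×8 compression artifacts appear around shape edges and the flat background shows ringing — characteristic JPEG degradation.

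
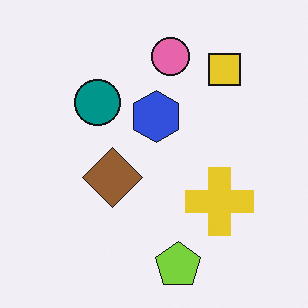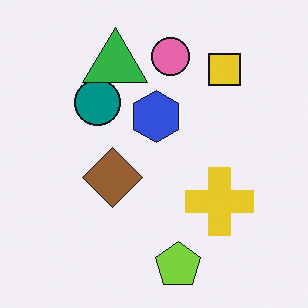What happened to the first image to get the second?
The image was overlaid with an additional green triangle.

A green triangle appears in the second image that is absent from the first.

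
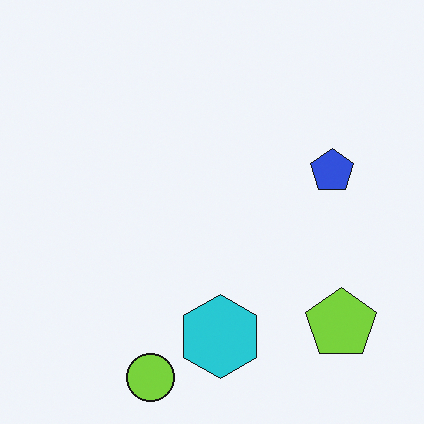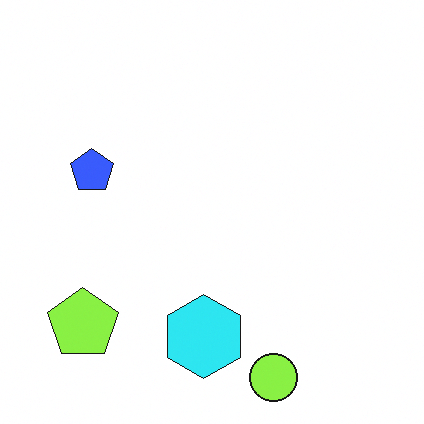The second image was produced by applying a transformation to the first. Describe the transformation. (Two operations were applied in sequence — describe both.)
The image was flipped horizontally (left ↔ right), then brightened a little.

The lime pentagon is in the bottom-right of the first image and the bottom-left of the second — shapes on opposite sides of the vertical midline have swapped in a mirror flip. Every pixel — background and shapes alike — is uniformly brightened.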